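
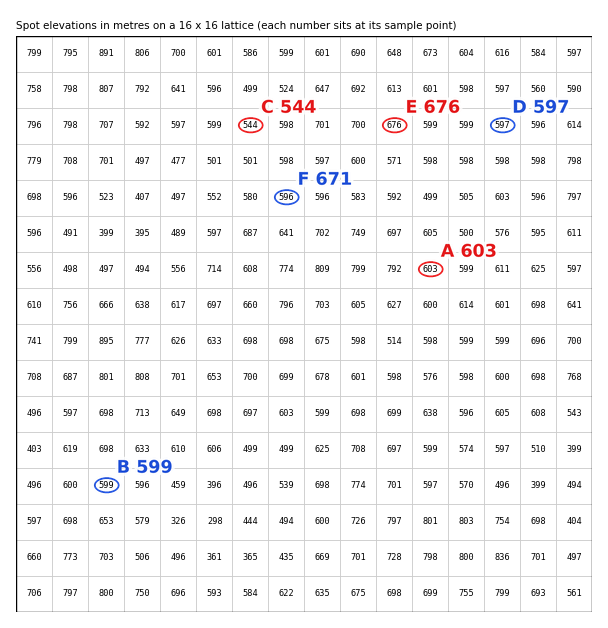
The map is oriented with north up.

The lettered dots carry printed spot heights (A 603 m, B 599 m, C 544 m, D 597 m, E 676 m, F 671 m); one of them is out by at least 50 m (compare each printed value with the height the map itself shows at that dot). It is F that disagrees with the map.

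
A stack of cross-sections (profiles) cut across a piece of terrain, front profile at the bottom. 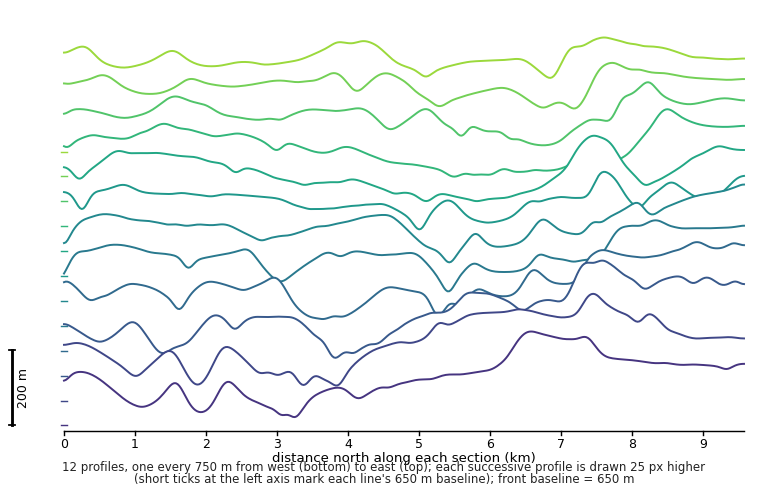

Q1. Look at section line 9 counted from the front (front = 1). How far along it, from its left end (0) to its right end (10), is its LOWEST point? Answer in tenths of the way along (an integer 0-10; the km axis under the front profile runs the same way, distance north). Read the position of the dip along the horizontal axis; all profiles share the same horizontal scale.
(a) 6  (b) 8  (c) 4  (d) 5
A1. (a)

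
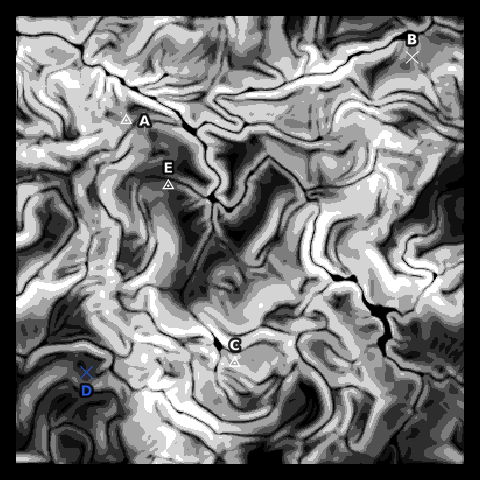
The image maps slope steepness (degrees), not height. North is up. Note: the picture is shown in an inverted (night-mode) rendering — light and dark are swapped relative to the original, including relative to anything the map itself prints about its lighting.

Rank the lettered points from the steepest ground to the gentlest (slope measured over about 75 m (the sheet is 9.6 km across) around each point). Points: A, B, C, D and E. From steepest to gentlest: C A B E D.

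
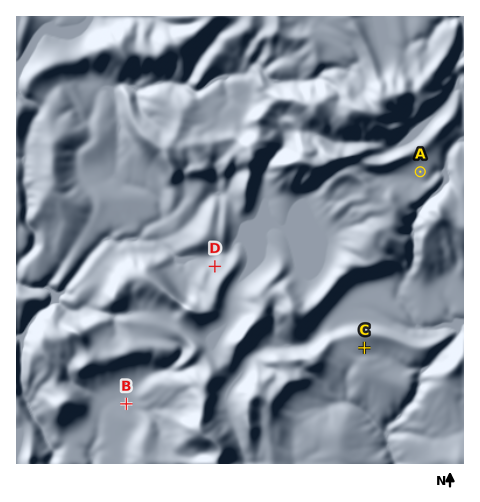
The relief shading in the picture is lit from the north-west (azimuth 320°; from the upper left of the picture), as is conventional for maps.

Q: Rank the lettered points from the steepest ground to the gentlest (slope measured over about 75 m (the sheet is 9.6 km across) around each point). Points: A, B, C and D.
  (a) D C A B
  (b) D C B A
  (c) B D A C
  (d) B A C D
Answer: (a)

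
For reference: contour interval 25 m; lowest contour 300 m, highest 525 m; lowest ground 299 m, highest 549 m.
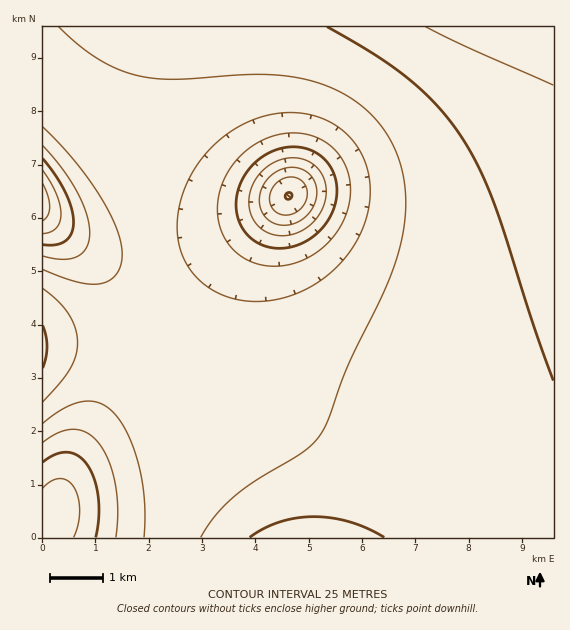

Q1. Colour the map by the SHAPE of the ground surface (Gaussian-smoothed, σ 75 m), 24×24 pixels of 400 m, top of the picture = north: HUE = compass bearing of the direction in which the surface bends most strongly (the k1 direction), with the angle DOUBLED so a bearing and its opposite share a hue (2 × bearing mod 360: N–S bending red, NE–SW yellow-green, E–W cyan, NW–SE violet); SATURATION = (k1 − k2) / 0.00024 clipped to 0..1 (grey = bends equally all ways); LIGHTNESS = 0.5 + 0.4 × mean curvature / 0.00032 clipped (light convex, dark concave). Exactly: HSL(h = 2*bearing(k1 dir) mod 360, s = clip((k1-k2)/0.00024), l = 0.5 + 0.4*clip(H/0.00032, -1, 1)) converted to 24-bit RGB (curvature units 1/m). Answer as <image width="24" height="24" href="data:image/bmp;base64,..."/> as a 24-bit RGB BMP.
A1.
<image width="24" height="24" href="data:image/bmp;base64,Qk32BgAAAAAAADYAAAAoAAAAGAAAABgAAAABABgAAAAAAMAGAAATCwAAEwsAAAAAAAAAAAAAQFWEVFCBiWdnpo5hpZxnjZVxcY12aZF7YpZzXZtgbaBZh6JXoqFVoYRVnmtWmVpalGFsjml4iXB+hnaAhnmBiniFkXSRjW6aPVqATF5/eoNppqdgpalljZpvdo5zb413ao9wa5JmeJViiZdgmJNel4FflHJhkWlljGtwiXF4hXZ9g3p/gnyAg32ChHyGg3qJO16FQ26HXo1riahelqpkiZtueo11dIl3colzdYtvfY1siI5qjoppjn9qjHdsinNwh3N1hXd7g3p+gX1/gX6AgX6AgX6BgH6COmGQOnqWUpt+bKpdhahmg5lwe4t3eIV7eIV4eoZ2f4d0hYdziIRzh39zhnt1hXh3hHl6gnt9gX1/gX5/gH+AgH+AgH+AgH+AO1+fNYClSaiWXKtndaRpfZRze4h6fIN/fIJ+fIJ7f4J7g4N6g4B6g356g3x6gnt7gnx9gX1/gX5/gH9/gH+AgH+AgH+AgH+AP1urNoCyRrCuXah/bJ1veI93fIV+fYKCfYGBfoCAfoB+gIB+gX5+gX19gX1+gX1/gX5/gX6AgX6AgH+AgH+AgH9/gH9/gH9/SFmyPHm3SaCxYKOScZV+eop9fYOCfYCCfX+CfX+Cfn6Bf36BgH6BgX6Cgn6BgX6BgX6AgX6AgX+AgH+AgH9/gH9/gH9/gH9/U1mxRWy1UIirZZicdI6IfIaCfYGDfH+DfH+DfH6EfH2EfnyDgH2DgX2Dgn2Dgn2Cgn6BgX6AgX6AgX+AgH9/gH9/gH9/gH9/ZFysT1yuWHGjaoCUd4SJfYKDfYGDfIGEe4CFen6GenuGfHqGgHuGgnuFg3yEhH2Dg32Bgn6AgX6AgX5/gX9/gH9/gH9/gH9/eGGnYVapX12fbWyReXmGfoCCfIODeoWGeIOId3+Kd3mLeneLgHiKhHmJhnqHhXuEhHyCg32Agn5/gX5/gX5/gX9/gH9/gH9/fmKnc1SseVqjhWqTh3iGgYJ+e4aAd4qGdIqNcoOQcHeTdnGTgXKRiXSOi3eKiHmEhnuBhHx/g31/gn5+gX5+gX9+gX9/gH9/cle1iUW7o02um2KJjXR0hIh5d4t6co+DbZaSaI2cZHahbWSihmiflG2ZknKMjXaDiXl/hnt+hHx9g319gn5+gX9+gX9+gX9/fTPRyibOvDqGplldlohuhJB0dJFybJd5YaKLVaqwTHy7WUy+klS3q1+nnmmLk3F/jHZ7iHl6hXx7g319gn59gn9+gX9+gX9+2QHc2AV1yS0wsItWmJ5qhJRxeZVuZqBkUbNsNs2iHKTkKBrqti7ex0ejr1x8nGpykXNyinp3h316hH58g399gn9+gYB+gYB+qABV2QEA058yqLhZi6BrhpRxhphsf6hdXcVAEOo3ANa3ABDI8gDj6CVkw0tMp21ilnpujX51iH95hYB7g4B8goB9goB+gYB+qAAE7cUQoNlEhLZghZlwjZFzl5lspa1bs9A5j/IABo4ACSYqhRER+V4B1Ic5r4tamohrj4V0iYN4hoJ7hIF8g4F9goF9gYF+1dsScvU0aNRRdqdqho93jol1mIptq45dzZI/+oEFmjgLDCMnBG0BlucAwdgvrrJWnJtpkI5yioh3hoV6hIN8g4J8goJ9goF9M/9BRvBXYbpnepN2iYd6jIB2lXxwpHJkv1ZO5ihM8wCyGAC+AMa4Be0xWs43gq1YiZpqiI9zh4l3hYZ6hIR7g4N8goJ9goJ9Qv6JWct7cpt5gYd8hn97int4kHRzm2twrV11xkiV0C3gQBTuE5LpLNWrS7ppZKRgeZZtgI10g4l3g4Z6g4R7g4N7goN8goJ8V9GVb6GCfIh9g4B+hXx8iHl6jHZ6k3F9nmmHq16gnlK5Y0jBSHG/Uam0XqWNaZl3cpBxfIt2gId4goV5goR6g4R7goN7goN7b6CLfIiBgoF/g31+hHx9hnt+iXl/jXWCk3GKmWyajGagc2OkYm+jZoqdbJaTco+BdYt5e4h4gIZ5goV5g4V5g4R5g4R5goR5fIeDgIF/gX5/gn1/g31/hXx/hnqBiXiEjHaJjXOPhnGSenCUcHKTcn+QdYiMeIiDeYV7foV5goV4hIV3hoZ3hYZ2hYZ2g4Z2f4GAgX9/gX5/gn5/gn2Ag3yAhXuBhnqEiHmHh3eKhHaLfnaLeXaKeHqIen+FfYKBf4J8hIN5hoN2h4R0iYZyiYhxiIlwhYlxgH+AgX+AgX6AgX6Agn2Ag32BhHyChXuDhnqGhXqHg3mHgXmHf3mHf3qFgHyDgXx+hHt4h3x0in1vjIBrj4VnkIxljpBlhpBm"/>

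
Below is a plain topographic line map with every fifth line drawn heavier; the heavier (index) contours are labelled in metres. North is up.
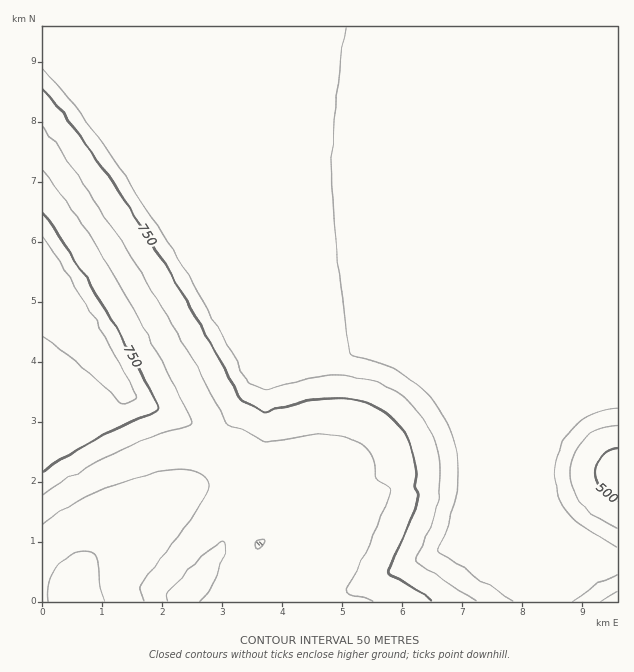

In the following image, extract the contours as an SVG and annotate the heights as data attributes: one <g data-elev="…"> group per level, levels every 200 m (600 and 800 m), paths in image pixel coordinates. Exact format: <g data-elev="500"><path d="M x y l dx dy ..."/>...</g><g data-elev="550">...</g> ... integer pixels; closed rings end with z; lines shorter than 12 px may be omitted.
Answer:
<g data-elev="600"><path d="M573 601l44-27"/><path d="M617 546l-33-19-14-13-11-19-3-11-1-12 1-12 3-12 6-10 9-11 9-7 10-6 12-4 12-1"/></g><g data-elev="800"><path d="M167 601l0-7 3-5 36-36 12-10 5-2 2 2 0 6-6 22-9 17-11 13"/><path d="M373 601l-11-4-13-3-2-3 30-65 13-36-3-4-10-8-2-16-5-11-6-6-8-5-19-5-24 0-48 7-20-11-19-8-32-61-37-64-68-105-46-67"/><path d="M256 548l-1-4 2-3 8-1 0 3-3 3-5 3z"/><path d="M43 170l35 49 36 57 41 72 37 73-2 4-39 12-45 20-36 20-27 18"/></g>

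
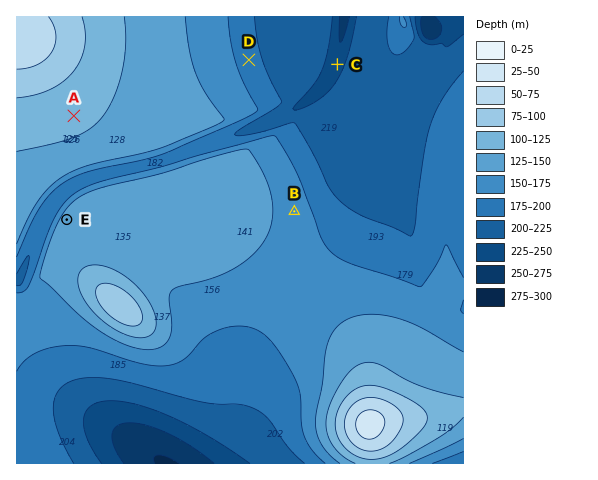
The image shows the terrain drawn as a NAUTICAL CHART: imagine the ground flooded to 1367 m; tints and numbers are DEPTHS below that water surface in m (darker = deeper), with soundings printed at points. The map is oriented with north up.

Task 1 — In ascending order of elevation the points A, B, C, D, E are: C D B E A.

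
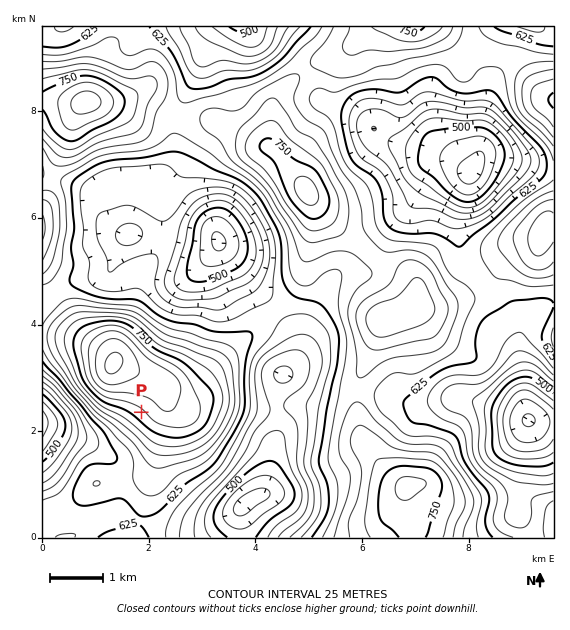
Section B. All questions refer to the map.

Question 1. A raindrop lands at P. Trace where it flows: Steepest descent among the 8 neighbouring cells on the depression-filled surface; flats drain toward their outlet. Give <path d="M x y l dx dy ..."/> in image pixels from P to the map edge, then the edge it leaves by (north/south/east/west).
<path d="M141 412l-32 32-17 0-5-3-8 0-2-1-4 0-5-3-4-4-8-4-13 0"/>
exit: west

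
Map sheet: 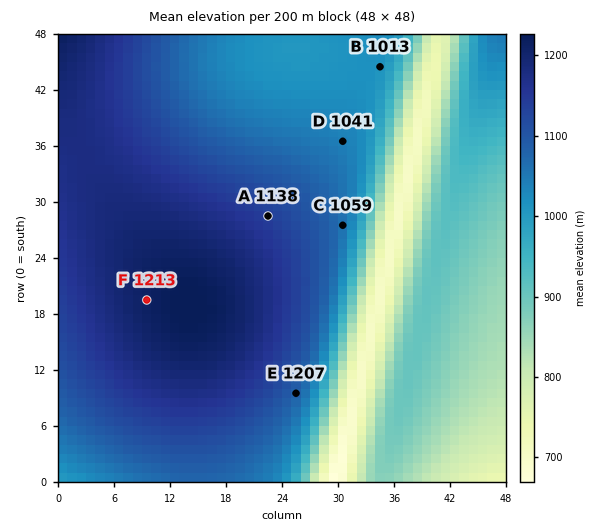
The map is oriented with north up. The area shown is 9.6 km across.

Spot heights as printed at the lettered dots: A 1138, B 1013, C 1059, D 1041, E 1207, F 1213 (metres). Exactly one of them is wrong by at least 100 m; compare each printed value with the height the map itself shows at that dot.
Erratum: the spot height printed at E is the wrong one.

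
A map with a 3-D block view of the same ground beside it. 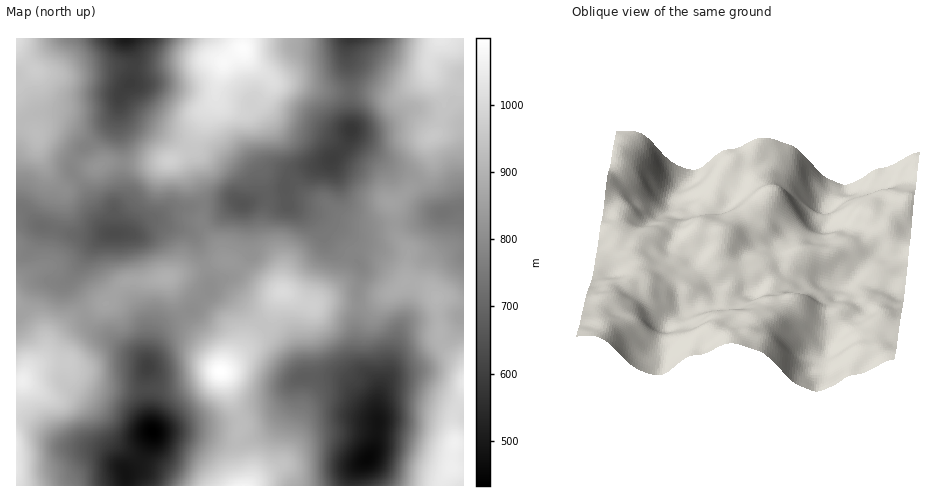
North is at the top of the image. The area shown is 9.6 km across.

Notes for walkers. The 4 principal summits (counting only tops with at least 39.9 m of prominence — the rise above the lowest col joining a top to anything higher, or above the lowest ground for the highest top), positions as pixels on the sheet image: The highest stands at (221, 371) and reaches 1099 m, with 666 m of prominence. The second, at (243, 48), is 1090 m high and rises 325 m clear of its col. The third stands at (283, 292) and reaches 1004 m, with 61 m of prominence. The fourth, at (166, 278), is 893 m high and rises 57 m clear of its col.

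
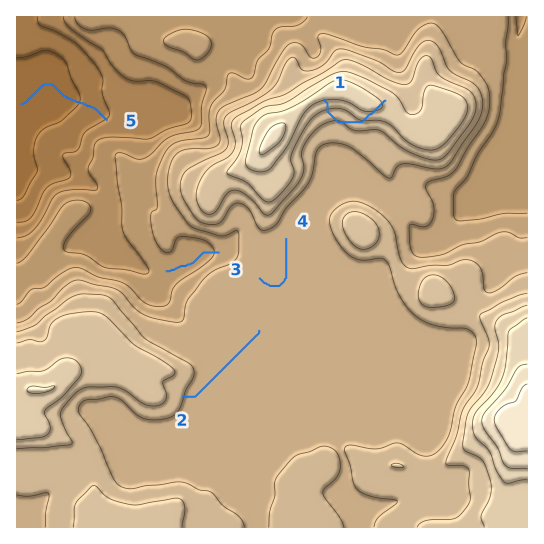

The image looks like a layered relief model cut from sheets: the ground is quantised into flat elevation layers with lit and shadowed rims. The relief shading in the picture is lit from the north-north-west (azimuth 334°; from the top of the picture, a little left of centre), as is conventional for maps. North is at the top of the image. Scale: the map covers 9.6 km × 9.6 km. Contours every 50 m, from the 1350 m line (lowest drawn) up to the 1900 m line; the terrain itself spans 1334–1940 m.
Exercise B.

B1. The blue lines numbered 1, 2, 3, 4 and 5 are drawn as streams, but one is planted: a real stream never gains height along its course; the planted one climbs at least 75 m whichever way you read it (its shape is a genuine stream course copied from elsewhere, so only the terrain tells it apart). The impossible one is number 1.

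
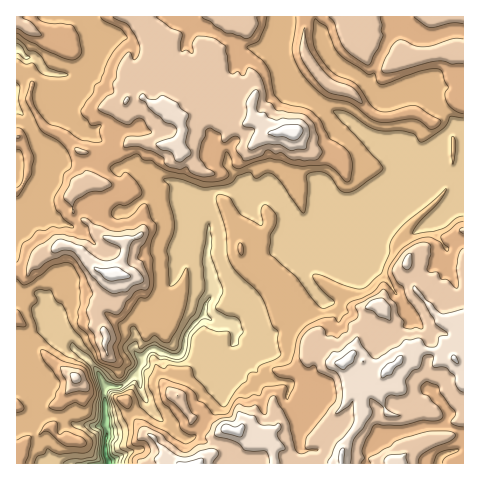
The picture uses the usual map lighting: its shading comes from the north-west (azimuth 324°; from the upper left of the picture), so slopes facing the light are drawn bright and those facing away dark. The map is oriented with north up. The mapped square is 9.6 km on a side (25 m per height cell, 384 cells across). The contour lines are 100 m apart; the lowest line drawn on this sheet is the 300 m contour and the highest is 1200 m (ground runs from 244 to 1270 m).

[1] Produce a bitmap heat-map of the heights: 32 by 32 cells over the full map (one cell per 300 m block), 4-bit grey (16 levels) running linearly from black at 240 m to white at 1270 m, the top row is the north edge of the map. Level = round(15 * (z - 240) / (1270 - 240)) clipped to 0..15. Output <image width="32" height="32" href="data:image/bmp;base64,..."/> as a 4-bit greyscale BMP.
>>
<image width="32" height="32" href="data:image/bmp;base64,Qk12AgAAAAAAAHYAAAAoAAAAIAAAACAAAAABAAQAAAAAAAACAAATCwAAEwsAABAAAAAAAAAAAAAAABEREQAiIiIAMzMzAERERABVVVUAZmZmAHd3dwCIiIgAmZmZAKqqqgC7u7sAzMzMAN3d3QDu7u4A////AKiIdiWb3d3MzNy83rvNyqqpmqcnq8qrzN3cu83Lu8y6mamFJqupqt7t26vM27u7u5mZlziYirqs3MuqzNzMzLuZmqhKl6y5iaq6qr3dzMu8mJvJNWirmHiZqqq93d3LvIibx2hXmYh3iJq7zt3tzM2JqYi6ZmZ3d3iJvN7t3tzemYd6yXZ3Z3d3iczM3M3c3ZiHm8mJmGd2d4mru8u7vN2YiKy6mZl1Z3iZmZq827zdmIirzKmZhnd4mZiJvcrMzJiJq93KiYZniZmIiImrzLuqma3u25iGeJmYiIiInMu7rLrN3cqIh3mZiIiIiJzLq6vN3M3KiIeJmIiIiIiJu6qaq6vMy5iHiZiIiIiIiImbmZq7qqqYh4mIiIiIiIiIiZmbuqqpmIeIiIiIiIiIiIiZm8u6qYiIiIiIiIiIiIiIqZq7upiJq6mIiIiKmIiIiKmZu6qZvMuqqZqqqpiIiIipmrqru83Lq8zMy6qYiIiIqaqZq7vNy7vN7uuZiIiJiJqZmqu7zcy83d3KmImpmpiZmZu8zN3MzNy6qZmqmamamZmavMzMu8vMqZm7uZiImpmIiavMu7vLu5mbupmqmZqIiZmrvLu7y7qZu5mrvLu7eaqpmru7u8upmbqby7y7zKu6qZm8u7u7upm5rMu7u7vKqpmry7urvMqZurzLu7u7"/>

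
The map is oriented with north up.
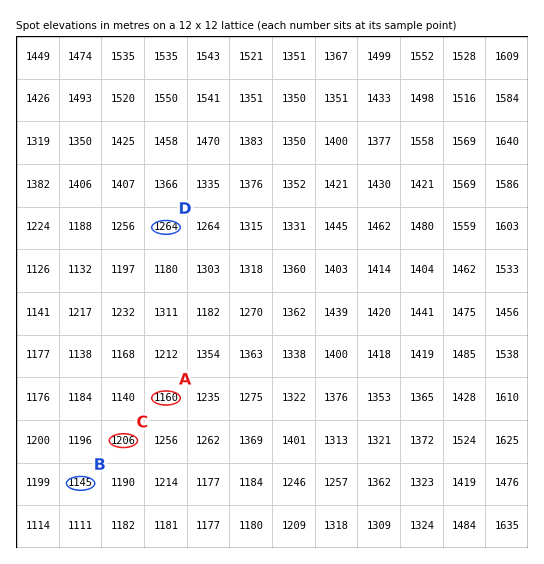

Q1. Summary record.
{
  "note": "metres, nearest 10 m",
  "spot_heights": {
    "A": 1160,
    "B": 1150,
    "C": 1210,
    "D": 1260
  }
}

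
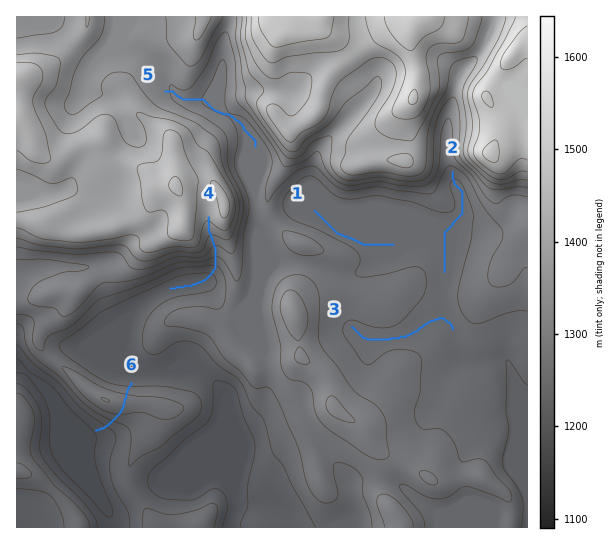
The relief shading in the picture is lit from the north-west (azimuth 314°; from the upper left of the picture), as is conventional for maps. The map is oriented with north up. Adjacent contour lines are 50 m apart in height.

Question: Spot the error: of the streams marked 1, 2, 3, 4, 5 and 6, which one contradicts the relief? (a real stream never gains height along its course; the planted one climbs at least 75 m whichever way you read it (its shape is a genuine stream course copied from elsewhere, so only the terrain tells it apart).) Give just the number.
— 6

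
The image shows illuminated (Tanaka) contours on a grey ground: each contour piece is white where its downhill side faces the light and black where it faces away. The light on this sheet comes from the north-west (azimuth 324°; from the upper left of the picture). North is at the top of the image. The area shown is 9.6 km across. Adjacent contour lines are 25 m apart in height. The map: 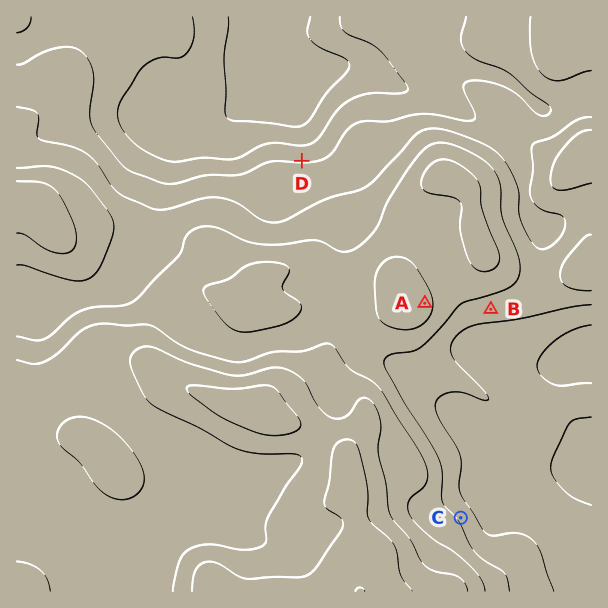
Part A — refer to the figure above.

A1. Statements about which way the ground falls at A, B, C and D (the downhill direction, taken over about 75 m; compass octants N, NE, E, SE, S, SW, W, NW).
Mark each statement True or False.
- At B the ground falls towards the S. True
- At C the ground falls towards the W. False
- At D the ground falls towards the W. False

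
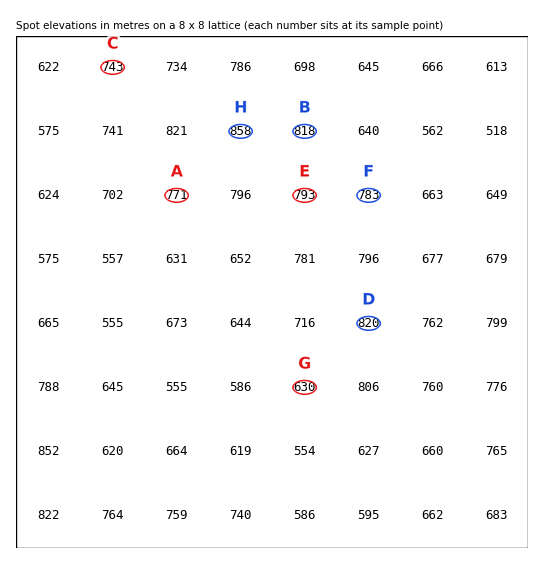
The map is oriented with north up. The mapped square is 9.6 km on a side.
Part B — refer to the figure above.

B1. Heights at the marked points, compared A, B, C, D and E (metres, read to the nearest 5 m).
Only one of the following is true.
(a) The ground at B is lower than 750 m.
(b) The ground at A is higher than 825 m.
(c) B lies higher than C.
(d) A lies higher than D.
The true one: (c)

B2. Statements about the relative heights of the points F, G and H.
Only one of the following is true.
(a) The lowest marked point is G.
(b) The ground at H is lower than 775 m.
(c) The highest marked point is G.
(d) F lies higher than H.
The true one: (a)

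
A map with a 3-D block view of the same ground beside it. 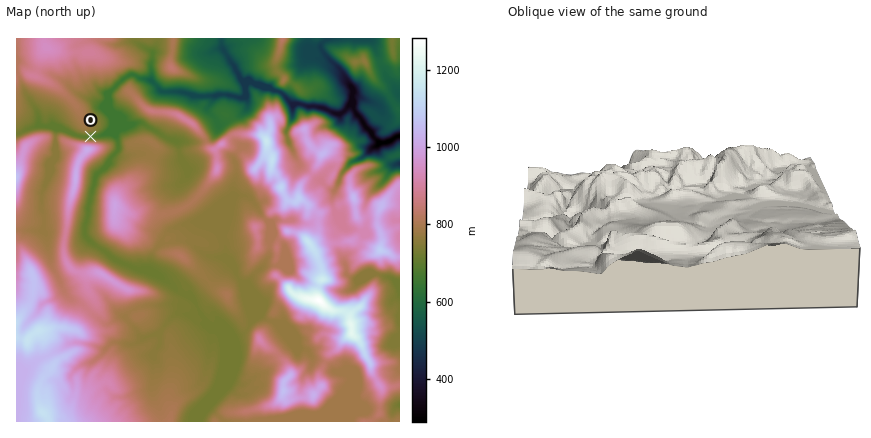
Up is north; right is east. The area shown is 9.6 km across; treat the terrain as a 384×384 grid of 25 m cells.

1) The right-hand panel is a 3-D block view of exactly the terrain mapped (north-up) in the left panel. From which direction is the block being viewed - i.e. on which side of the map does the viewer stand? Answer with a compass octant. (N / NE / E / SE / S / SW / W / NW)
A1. W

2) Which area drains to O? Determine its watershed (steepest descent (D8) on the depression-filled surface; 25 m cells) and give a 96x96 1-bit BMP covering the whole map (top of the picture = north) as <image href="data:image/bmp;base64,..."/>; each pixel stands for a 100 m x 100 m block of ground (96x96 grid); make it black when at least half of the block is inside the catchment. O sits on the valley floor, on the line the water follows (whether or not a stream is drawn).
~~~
<image width="96" height="96" href="data:image/bmp;base64,Qk2+BAAAAAAAAD4AAAAoAAAAYAAAAGAAAAABAAEAAAAAAIAEAAATCwAAEwsAAAIAAAAAAAAA////AAAAAAAAAAAAAAAAAAAAAAAAAAAAAAAAAAAAAAAAAAAAAAAAAAAAAAAAAAAAAAAAAAAAAAAAAAAAAAAAAAAAAAAAAAAAAAAAAAAAAAAAAAAAAAAAAAAAAAAAAAAAAAAAAAAAAAAAAAAAAAAAAAAAAAAAAAAAAAAAAAAAAAAAAAAAAAAAAAAAAAAAAAAAAAAAAAAAAAAAAAAAAAAAAAAAAAAAAAAAAAAAAAAAAAAAAAAAAAAAAAAAAAAAAAAAAAAAAAAAAAAAAAAAAAAAAAAAAAAAAAAAAAAAAAAAAAAAAAAAAAAAAAAAAAAAAAAAAAAAAAAAAAAAAAAAAAAAAAAAAADwAAAAAAAAAAAAAAD4AAAAAAAAAAAAAAD//AAAAAAAAAAAAAD//gAAAAAAAAAAAAD//wAAAAAAAAAAAAD//4AAAAAAAAAAAAD//8AAAAAAAAAAAAD//+AAAAAAAAAAAAD///AAAAAAAAAAAAD///AAAAAAAAAAAAD//+AAAAAAAAAAAAD//8AAAAAAAAAAAAD//8AAAAAAAAAAAAD//8AAAAAAAAAAAAD//8AAAAAAAAAAAAD//8AAAAAAAAAAAAD//gAAAAAAAAAAAAD//AAAAAAAAAAAAAD/+AAAAAAAAAAAAAD/8AAAAAAAAAAAAAD/8AAAAAAAAAAAAAD/8AAAAAAAAAAAAAD/8AAAAAAAAAAAAAD/8AAAAAAAAAAAAAD/8AAAAAAAAAAAAAD/8AAAAAAAAAAAAAD/+AAAAAAAAAAAAAD/+AAAAAAAAAAAAAD/+AAAAAAAAAAAAAD/+AAAAAAAAAAAAAD/+AAAAAAAAAAAAAD/+AAAAAAAAAAAAAD/+AAAAAAAAAAAAAD/+AAAAAAAAAAAAAD//AAAAAAAAAAAAAD//AAAAAAAAAAAAAD//AAAAAAAAAAAAAD//gAAAAAAAAAAAAD//gAAAAAAAAAAAAD//gAAAAAAAAAAAAD//gAAAAAAAAAAAAD//gAAAAAAAAAAAAD//gAAAAAAAAAAAAD//gAAAAAAAAAAAAD//wAAAAAAAAAAAAD//4AAAAAAAAAAAAD//4AAAAAAAAAAAAD//8AAAAAAAAAAAAD//+AAAAAAAAAAAAD//+AAAAAAAAAAAAD//+AAAAAAAAAAAAD//8AAAAAAAAAAAAD//4AAAAAAAAAAAAD//4AAAAAAAAAAAAD//4AAAAAAAAAAAAD//wAAAAAAAAAAAAD//wAAAAAAAAAAAAD//wAAAAAAAAAAAAD//gAAAAAAAAAAAAD//AAAAAAAAAAAAAD/+AAAAAAAAAAAAAD/8AAAAAAAAAAAAAD/4AAAAAAAAAAAAAD/gAAAAAAAAAAAAAD+AAAAAAAAAAAAAAD4AAAAAAAAAAAAAAD4AAAAAAAAAAAAAAD8AAAAAAAAAAAAAAD8AAAAAAAAAAAAAAD8AAAAAAAAAAAAAAD8AAAAAAAAAAAAAAD+AAAAAAAAAAAAAAD/AAAAAAAAAAAAAAD+AAAAAAAAAAAAAAD+AAAAAAAAAAAAAAA="/>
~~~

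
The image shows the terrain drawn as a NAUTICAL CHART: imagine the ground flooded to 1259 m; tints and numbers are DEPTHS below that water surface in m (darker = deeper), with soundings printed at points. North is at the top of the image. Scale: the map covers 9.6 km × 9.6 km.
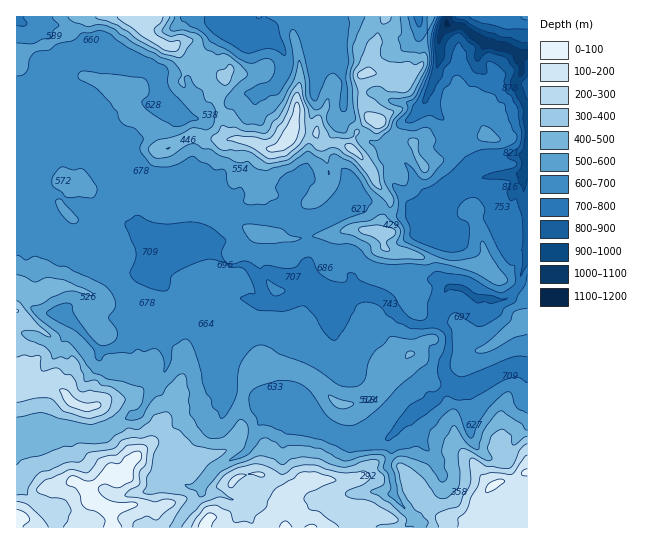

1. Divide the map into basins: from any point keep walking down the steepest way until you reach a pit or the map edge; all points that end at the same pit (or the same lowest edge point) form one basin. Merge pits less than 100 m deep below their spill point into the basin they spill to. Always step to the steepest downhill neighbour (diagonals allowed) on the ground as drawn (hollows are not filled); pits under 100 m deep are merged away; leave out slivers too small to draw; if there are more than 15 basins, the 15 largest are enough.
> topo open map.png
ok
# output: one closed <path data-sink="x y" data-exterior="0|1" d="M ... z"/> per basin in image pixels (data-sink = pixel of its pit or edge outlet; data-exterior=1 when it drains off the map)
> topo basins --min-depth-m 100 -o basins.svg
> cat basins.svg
<path data-sink="447 23" data-exterior="0" d="M527 16l-96 0-7 26-1 20-12 13-24 1-18-4-8 5 2 28 4 9 5 5-3 1-13 13-6 15-11-5-18 0-6-10-13 0-7-2-13 14-11 4-20-8-24-2-4-12-4-22 5-28-11-15-22-19-8-2-9 6-9-2-11-6-19-23-54 0-6 5-3 9-5 5-5 0-12 9-9 1-25 10 1 473 511-1z"/><path data-sink="223 22" data-exterior="0" d="M385 16l-249 1 18 22 11 6 9 2 9-6 8 2 22 19 11 15-5 28 4 22 4 12 24 2 20 8 11-4 12-14 8 2 13 0 6 10 18 0 12 4 5-14 13-13 3-1-5-5-4-9-2-28 8-7 3-21 5-10 0-5z"/><path data-sink="418 17" data-exterior="1" d="M430 16l-44 0-14 33-4 22 19 5 24-1 12-13 1-20 7-21z"/><path data-sink="17 17" data-exterior="1" d="M79 16l-62 0-1 38 34-10 12-9 5 0z"/>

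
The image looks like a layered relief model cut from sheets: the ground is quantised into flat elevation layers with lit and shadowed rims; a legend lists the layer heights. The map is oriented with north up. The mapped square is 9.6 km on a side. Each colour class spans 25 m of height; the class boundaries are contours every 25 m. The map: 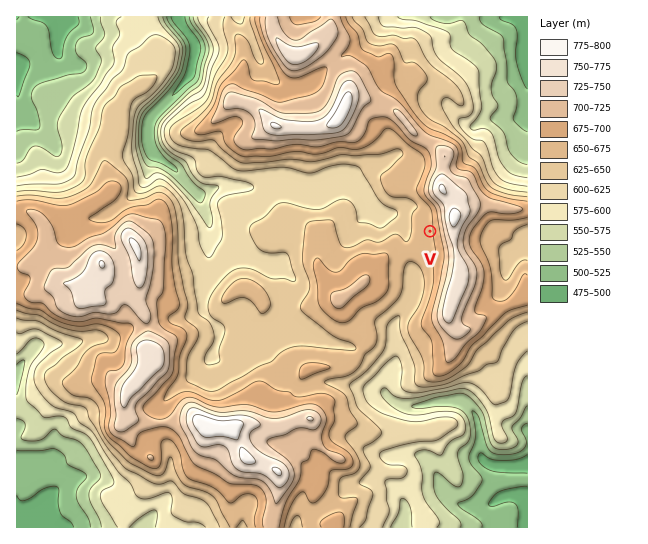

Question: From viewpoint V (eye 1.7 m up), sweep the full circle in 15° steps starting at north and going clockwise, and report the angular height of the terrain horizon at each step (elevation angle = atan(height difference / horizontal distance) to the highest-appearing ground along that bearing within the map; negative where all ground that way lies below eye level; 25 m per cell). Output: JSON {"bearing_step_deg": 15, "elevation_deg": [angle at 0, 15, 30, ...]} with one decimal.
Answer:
{"bearing_step_deg": 15, "elevation_deg": [4.7, 7.7, 8.5, 11.4, 13.7, 14.0, 13.3, 11.7, 9.3, 7.0, 5.4, 3.9, 0.8, 0.0, 0.9, 1.3, 0.9, 0.7, 0.9, -0.2, 1.0, 2.1, 2.0, 1.5]}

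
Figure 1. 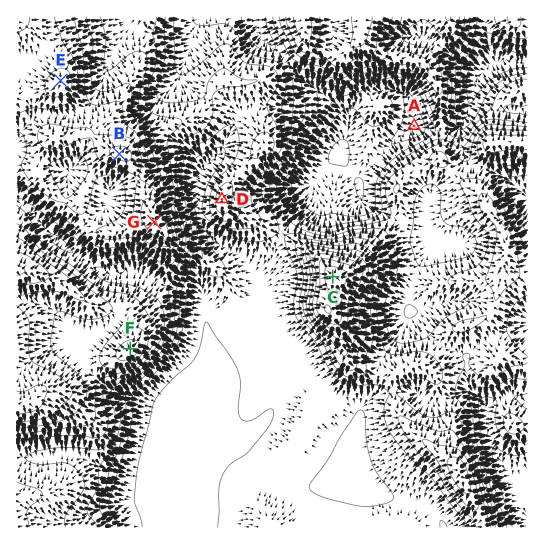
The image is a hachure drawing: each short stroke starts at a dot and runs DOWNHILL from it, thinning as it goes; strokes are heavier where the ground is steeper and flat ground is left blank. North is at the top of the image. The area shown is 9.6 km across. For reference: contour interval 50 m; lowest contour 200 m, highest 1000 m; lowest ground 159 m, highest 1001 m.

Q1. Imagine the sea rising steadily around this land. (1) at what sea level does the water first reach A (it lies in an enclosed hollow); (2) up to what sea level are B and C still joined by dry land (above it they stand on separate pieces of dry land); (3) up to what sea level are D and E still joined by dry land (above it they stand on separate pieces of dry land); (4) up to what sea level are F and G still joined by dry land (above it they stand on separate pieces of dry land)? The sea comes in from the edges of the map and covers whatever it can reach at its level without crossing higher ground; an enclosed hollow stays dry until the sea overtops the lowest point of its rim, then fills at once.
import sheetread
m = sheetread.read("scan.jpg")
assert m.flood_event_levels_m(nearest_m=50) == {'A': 300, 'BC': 500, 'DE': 600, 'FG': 750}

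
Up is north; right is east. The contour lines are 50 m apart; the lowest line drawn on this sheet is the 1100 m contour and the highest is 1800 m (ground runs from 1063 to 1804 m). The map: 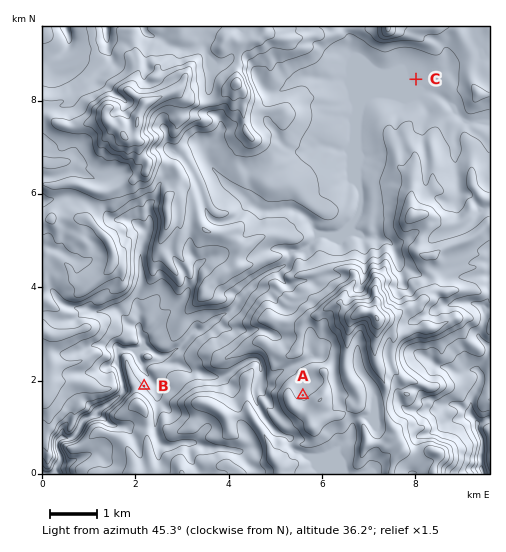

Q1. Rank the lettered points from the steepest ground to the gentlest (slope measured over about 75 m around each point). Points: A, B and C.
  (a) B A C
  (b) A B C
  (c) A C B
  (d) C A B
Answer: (a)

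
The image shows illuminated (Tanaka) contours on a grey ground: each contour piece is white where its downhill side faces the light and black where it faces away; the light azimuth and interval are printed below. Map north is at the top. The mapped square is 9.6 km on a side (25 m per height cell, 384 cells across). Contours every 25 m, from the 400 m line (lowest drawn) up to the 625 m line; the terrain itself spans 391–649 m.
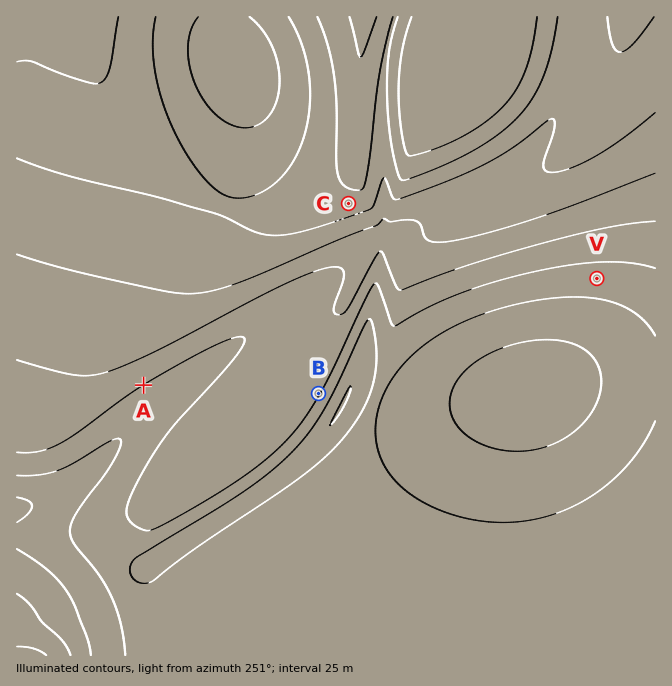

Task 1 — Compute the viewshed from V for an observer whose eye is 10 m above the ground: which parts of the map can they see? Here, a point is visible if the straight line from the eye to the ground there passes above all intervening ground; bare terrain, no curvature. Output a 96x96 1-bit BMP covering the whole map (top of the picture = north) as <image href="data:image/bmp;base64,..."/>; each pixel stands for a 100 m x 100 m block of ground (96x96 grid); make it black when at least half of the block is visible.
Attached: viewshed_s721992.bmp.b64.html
<image width="96" height="96" href="data:image/bmp;base64,Qk2+BAAAAAAAAD4AAAAoAAAAYAAAAGAAAAABAAEAAAAAAIAEAAATCwAAEwsAAAIAAAAAAAAA////AAAAAAAAAAAAAAAAAA/gAAAAAAAAAAAAA///gAAAAAAAAAAAP///+AAAAAAAAAAB/////wAAAAAAAAAP/////8AAAAAAAAB///////gAAAAAAAH///////wAAAAAAAP///////8AAAAAAA////////8AADAAAB////////8AAPAAAD////////8AAOAAAH////////8AAcAAAP////////8AAcAAAf////////8AAOAQA/////////8AAHg8B/////////8AABwPB/////////8AAB8Hj/////////8AAAeB//////////8AAAPgf/////////8AAAD4P/////////8AAAB8D/////////8AAAAfA/////////8AAAAPgP////////8AAAAH4H////////8AAAAB8B////////8AAAAA+A////////8AAAAAfAP///////8AAAAAfwH///////8AAAAAf4D///////8AAAAAP8B///////8AAAAAP+B///////8AAAAAP+A///////8AAAAAP/Af//////8AAAAAH/gf//////8AAAAAH/wP//////8AAAAAD/wP//////8AAAAAD/4H//////8AAAAAB/4H//////8AAAAAA/4D//////8AAAAAAf8D//////8AAAAAAf8B//////8AAAAAAP8B//////8AAAAAAH+B//////8AAAAAAD+B//////8AAAAAAB+A//////8AAAAAAA/A//////8AAAAAAAfA//////8AAAAAAAHA//////8AAAAAAADAf/////8AAAAAAADAf/////8AAAAAAABAf/////8AAAAAAABAf/////8AAAAAAAAAf/////8AAAAAAAAAP/////8AAAAAAAAAP/////8AAAAAAAAAP/////8AAAAAAAAAH/////8AAAAAAAAAD/////8AAAAAAAAAA/////8AAAAAAAAAAP////8AAAAAAAAAAH////8AAAAAAAAAAB////8AAAAAAAAAAAf///8AAAAAAAAAAAH///8AAAAAAAAAAAB///8AAAAAAAAAAAAf//8AAAAAAAAAAAAP//4AAAAAAAAAAAAD//gAAAAAAAAAAAAA/+AAAAAAAAAAAAAAP8AAAAAAAAAAAAAADwAAAAAAAAAAMAAAAAAAAAAAAAAAHAAAAAAAAAAAAAAAHgAAAAAAAAAAAAAAD4AAAAAAAAAAAAAAB8AAAAAAAAAAAAAAAeAAAAAAAAAAAAAAAPAAAAAAAAAAAAAAADgAAAAAAAAAAAAAABwAAAAAAAAAAAAAAAQAAAAAAAAAAAAAAAAAAAAAAAAAAAAAAAAAAAAAAAAAAAAAAAAAAAAAAAAAAAAAAAAAAAAAAAAAAAAAAAAAAAAAAAAAAAAAAAAAAAAAAAAAAAAAAAAAAAAAAAAAAAAAAAAAAAAAAAAAAAAAAAAAAAAAAAAAAAAAAAAAAAAAAAAAAAAAAAAAAAAAAAAAAAAAAAAAAAAAAAAAAAAAAAAAAAAAAAAAAAAAAAAAAAA="/>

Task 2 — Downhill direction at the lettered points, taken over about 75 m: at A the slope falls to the SE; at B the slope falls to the SE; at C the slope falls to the S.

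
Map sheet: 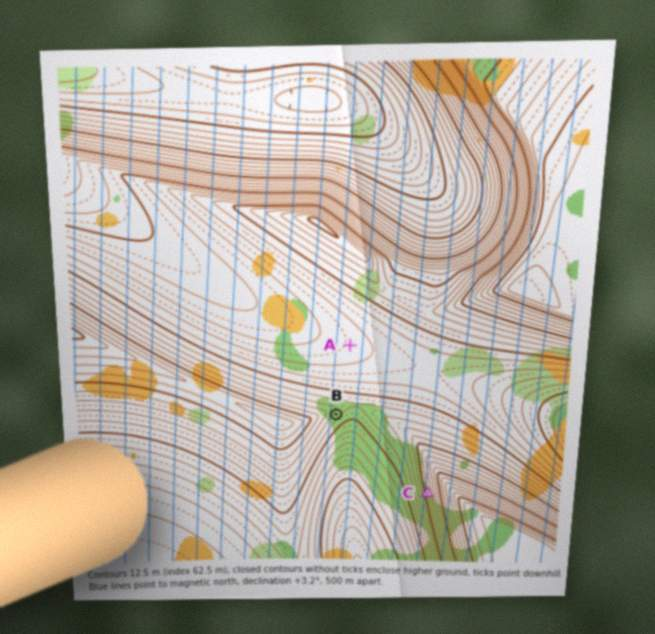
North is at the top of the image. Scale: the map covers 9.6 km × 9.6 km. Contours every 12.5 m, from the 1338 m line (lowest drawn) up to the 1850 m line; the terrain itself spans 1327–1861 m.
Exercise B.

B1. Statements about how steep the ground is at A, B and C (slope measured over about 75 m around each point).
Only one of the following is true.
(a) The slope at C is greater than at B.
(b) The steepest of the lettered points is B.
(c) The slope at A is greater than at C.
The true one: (a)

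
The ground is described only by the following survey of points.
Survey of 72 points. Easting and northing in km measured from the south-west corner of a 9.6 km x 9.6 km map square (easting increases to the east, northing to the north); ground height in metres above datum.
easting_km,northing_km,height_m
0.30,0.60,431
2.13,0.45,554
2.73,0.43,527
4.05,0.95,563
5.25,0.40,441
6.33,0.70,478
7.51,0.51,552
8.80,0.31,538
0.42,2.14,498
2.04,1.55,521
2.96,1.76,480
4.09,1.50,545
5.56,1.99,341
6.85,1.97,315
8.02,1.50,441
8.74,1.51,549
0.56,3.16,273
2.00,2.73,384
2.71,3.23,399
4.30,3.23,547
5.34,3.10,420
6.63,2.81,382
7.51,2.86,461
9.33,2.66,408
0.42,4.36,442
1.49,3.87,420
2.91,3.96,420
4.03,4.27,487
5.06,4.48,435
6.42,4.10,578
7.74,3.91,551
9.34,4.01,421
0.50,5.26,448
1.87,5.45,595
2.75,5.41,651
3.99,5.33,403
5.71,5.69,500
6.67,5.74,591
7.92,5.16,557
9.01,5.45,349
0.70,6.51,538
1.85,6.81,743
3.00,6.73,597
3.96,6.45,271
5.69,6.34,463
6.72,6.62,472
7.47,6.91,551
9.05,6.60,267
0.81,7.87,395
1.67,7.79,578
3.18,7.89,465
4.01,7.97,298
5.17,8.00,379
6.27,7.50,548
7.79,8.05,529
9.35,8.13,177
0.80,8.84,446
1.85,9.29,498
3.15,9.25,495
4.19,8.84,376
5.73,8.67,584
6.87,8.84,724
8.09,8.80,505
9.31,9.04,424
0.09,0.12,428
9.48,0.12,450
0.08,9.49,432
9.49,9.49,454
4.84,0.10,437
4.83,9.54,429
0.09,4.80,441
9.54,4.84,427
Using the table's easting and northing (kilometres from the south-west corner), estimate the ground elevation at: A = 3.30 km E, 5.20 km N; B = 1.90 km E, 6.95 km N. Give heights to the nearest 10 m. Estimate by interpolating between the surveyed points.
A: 590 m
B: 720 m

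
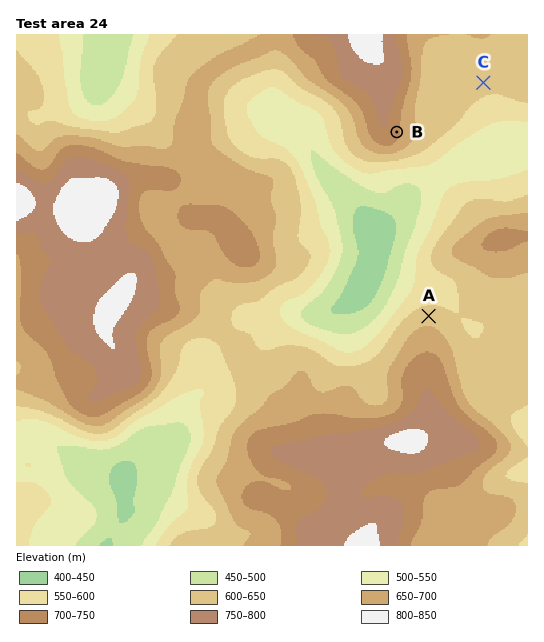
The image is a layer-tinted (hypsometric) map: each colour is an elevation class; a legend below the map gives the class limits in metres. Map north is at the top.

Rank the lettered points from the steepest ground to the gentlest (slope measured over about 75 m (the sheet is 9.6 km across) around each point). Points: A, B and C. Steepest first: B A C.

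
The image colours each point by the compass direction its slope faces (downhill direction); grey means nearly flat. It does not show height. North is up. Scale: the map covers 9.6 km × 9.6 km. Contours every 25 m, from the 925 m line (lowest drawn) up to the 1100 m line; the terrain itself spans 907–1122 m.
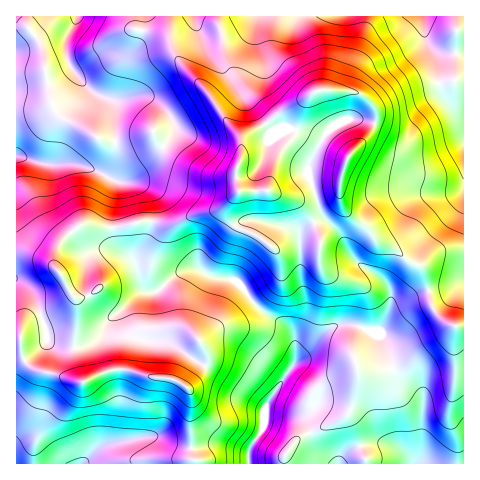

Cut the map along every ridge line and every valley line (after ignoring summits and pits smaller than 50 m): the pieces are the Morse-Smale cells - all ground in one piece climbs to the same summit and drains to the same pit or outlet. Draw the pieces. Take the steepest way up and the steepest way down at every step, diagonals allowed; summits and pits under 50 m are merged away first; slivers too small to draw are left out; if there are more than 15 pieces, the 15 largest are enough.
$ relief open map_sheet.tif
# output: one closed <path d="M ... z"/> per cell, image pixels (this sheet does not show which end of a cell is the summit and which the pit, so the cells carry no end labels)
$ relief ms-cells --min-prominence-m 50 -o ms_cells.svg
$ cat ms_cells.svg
<path d="M327 90l-13 2-10 8-24 12-15 12-17 10-6 5-1 18-4 11 2 24-21 18-19 3-24 11-35-3-27 7 1 13 4 7 17 16 6 20 5 7 9 1 23-18 11-5 10 0 15 8 23 5 22 27 26 16 9 11 2 17-1 10-28 41-4 23-11 18-3 8-13-5-20-4-24 4 0 11 4 5 267 0 1-137-9-1-10-4-10-10-5-11-6-28-6-9-6-1-21-16-14-6-12-15-11-7-9-9-6-16 4-23 8-18 20-21 5-19-3-8-15-12z"/><path d="M217 16l-200 0-1 139 29 9 31 0 19 6 17 9 4 4-3 24 0 20 13-1 14-5 35 3 17-8 23-5 7-4 17-15-2-24 4-11 1-18 33-23-4-1-27-26-13-19-7-17-1-17z"/><path d="M463 16l-245 1 6 36 7 17 13 19 27 26 7-1 43-24 34 2 9 4 9 9 3 8-2 12-7 12-16 16-8 18-4 17 3 15 3 7 9 9 11 7 12 15 14 6 14 12 17 10 10 39 13 14 10 4 9 0z"/><path d="M89 225l-12 2-13 11-5 6-5 12 0 10 23 35-3 50 7 28 4 2 27-11 15 0 21 6 27 4 8 5 8 8-1 33 2 22 25-4 19 4 13 6 3-9 11-18 4-23 28-41 0-23-4-8-6-7-26-16-22-27-23-5-15-8-10 0-11 5-23 18-9-1-5-7-6-20-17-16-4-7-1-13z"/><path d="M20 339l-4 1 1 124 65 0 14-14 8-5 37-8 17 0 18 9 15 1 0-54-11-11-13-4-19-2-21-6-15 0-29 12-8-1-44-14-9-11z"/><path d="M20 156l-4 1 1 95 11 1 13 5 13 9 0-11 5-12 18-17 5-2 31 2 0-20 3-24-4-4-27-13-9-2-31 0z"/><path d="M22 252l-6 0 0 87 5 1 1 16 9 11 7 4 45 11-5-12-4-19 3-50-17-28-11-11z"/><path d="M158 437l-17 0-37 8-8 5-14 13 114 0-4-4-2-11-14-2z"/>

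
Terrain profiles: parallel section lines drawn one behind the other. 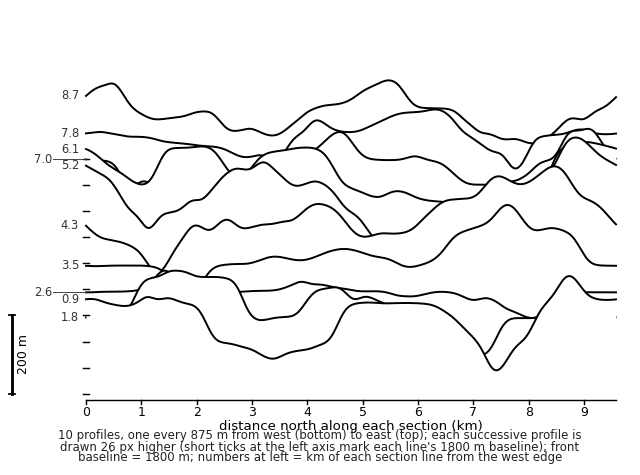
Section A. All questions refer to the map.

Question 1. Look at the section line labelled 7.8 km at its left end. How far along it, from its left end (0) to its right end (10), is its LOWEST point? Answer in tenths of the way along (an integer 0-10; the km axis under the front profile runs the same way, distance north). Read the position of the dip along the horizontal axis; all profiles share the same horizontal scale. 8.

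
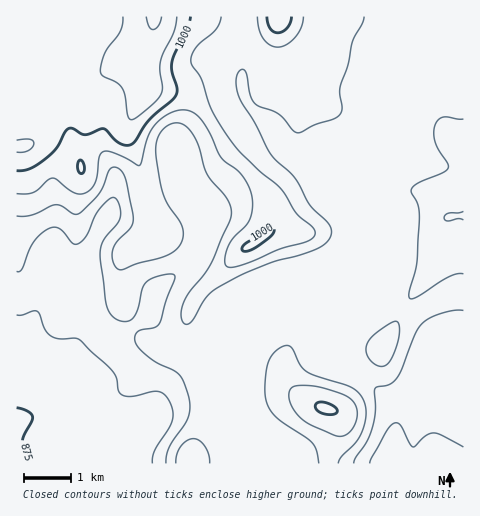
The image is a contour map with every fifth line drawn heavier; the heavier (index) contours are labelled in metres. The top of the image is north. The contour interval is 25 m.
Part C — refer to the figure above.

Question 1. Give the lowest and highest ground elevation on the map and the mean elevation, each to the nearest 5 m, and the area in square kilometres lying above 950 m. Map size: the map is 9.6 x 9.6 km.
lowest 870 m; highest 1055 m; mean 945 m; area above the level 35.6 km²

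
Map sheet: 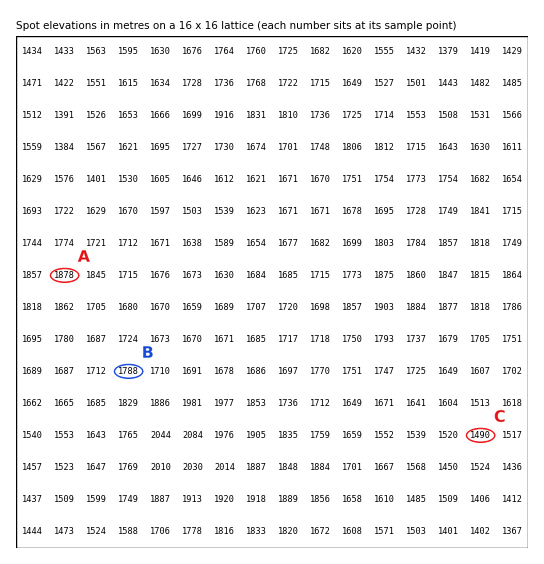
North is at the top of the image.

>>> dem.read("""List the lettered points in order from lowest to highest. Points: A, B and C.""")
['C', 'B', 'A']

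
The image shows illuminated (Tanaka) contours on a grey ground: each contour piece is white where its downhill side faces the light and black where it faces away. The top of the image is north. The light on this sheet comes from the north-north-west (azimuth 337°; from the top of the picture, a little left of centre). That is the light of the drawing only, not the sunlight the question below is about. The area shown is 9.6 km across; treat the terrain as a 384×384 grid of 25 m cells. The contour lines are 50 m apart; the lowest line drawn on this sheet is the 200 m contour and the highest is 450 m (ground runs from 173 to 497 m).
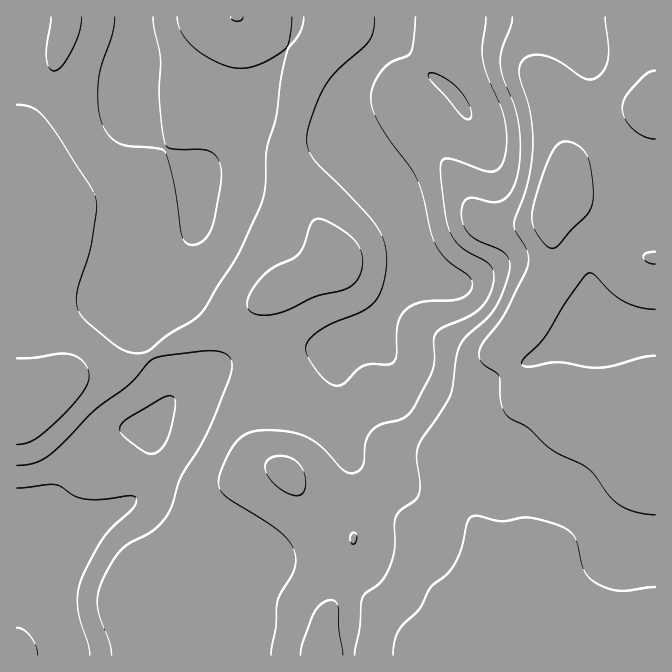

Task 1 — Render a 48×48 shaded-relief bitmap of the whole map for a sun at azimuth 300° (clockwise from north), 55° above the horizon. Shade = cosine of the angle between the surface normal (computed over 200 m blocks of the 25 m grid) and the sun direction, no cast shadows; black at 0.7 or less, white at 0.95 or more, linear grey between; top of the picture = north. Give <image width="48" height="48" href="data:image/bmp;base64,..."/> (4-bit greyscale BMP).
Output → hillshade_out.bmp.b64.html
<image width="48" height="48" href="data:image/bmp;base64,Qk32BAAAAAAAAHYAAAAoAAAAMAAAADAAAAABAAQAAAAAAIAEAAATCwAAEwsAABAAAAAAAAAAAAAAABEREQAiIiIAMzMzAERERABVVVUAZmZmAHd3dwCIiIgAmZmZAKqqqgC7u7sAzMzMAN3d3QDu7u4A////AGZniqqYd3d3eJq6hniqmHd3d4iZh2Z4mWZnmqmHd3d3d4m6h3iqqIeHd4iIh2Z4mXd4mql3d3d3d4mql3iaqYiHd4iIh3eImXd5q7l2d3d3d4mql3iaqYiId4h3d3eImXd5vLqHd3d3d4iqmHeJqpiId3d3d3eImXd5vMuXd3d3d4iaqYeJqpiIh3dmd3d4iHd4rMuoiHd3d4iaqYd4mpmZiHdmZnd3eHd4m8ypmId3d3iZmYd4mZmZmHd3dmZ3d3d3iry6qYd3d3iImId4mYmZmIh3d2d3d3d3eKu7qph3d3eIiId4iYiZiIiHd3d3d3d3Z4mqu5h3d3d3eIh4iYmZiIiHd3d3ZmZ3dmeJu6mHd3d3Z4mImZmYiIh3d4iHdlZndmVoq7qYiId2ZnmZmZmId3d3d4iId0RWh2Znm7upmYh2VniZmqmHd3d3d3iIdyIkeHZnmru6qpl2VniYmqmHd3d3d3eIdzISV3d3iru7qqmHZomZmqqHd3d3d3d3d1QhJGZ3iaq7qpmHd4mpmrqYh3d4h3d3d2UxEjVmeaqqqZiHd4mpmrupmId4h3d3d3ZTESNFaJqqmYh3d4mZmrupmYh4h3d2d3dkMiMzVompmId3d4mZmrupmZiIiIh3d4h2RERDRXiZmId3d4iImrupiZmZiIiIiJmXZVZlRFeImId3d4iIibu6l3eJmImZmZmYdmZ3dlZniHdmd3iIiavMqGVniIiZmYiYh2eIiHdmd2ZmZ3eImaq8y4VEZ3iIiIiHd3eImZiHdlVVVWZ4mqq83bhDRnd3d3d2Zmd4mZqZh2VEREVnmqqs3utjNGd3dndmZmZ3iZqqqXZVRENGiZma3v2VNGd3ZmZlVWZ3eJqrqph2ZUM0aIiJve63RFeHdnZlVVZneImrupiId2QjZ3h4m93JVGeId3dlVVZmd4mruqmIiHQzV3iHeKy5ZFeIh3dmVVVmZ3iauqmYiHVEZ4mHZnmpU1eZiHd2ZVVmZniaqqmYiHZVZ5qpd4moQkaIiHd2ZmZmZmeaqqmYh2ZmeJu6mJu5UjV4iHd2ZmZmZmeJqqqYd2ZneJu7mb3bdDRXiHd2ZmZmZmeJqZmYdmZ3eKu6ib3slURXeHd2Zmd3ZmeJmZmYdmd3iJqpib3tp1RWd3dmZnd3dmeJmZmHZnd3iJqYib3tp2VWd3dmZmeHd2Z4mZiGZ3d4iJiHib3cqGZmd3dmZmeIh3Z4iIh2ZneIiId3ir3bmHZ3d3dmVWeIiHd3iIh2ZneImHZnirzLmHeId3dmVWd4mYd3iIiGVniJmHZniry6h3iZiHdmVVZ4mYd3d4mGVniZiHd3iru5h3mpiHd2RFZ4mYh3d4mXVWiZh3d4mruod3mqmHd2REZ4mZh3ZniYZWeIh3d4m7uYd3mqmXh2Q0V4mZh3ZmeZdVZ4h3d4q8uYd3mqmXiHUzV4mZh2ZVaJhlVniIiIq8uYd4iZmXiHZDRomph3ZUV5mFVneIiIm7qYiIiJiHiHZDRoqph3ZURomGVWeJmIm7qYiIiIiA=="/>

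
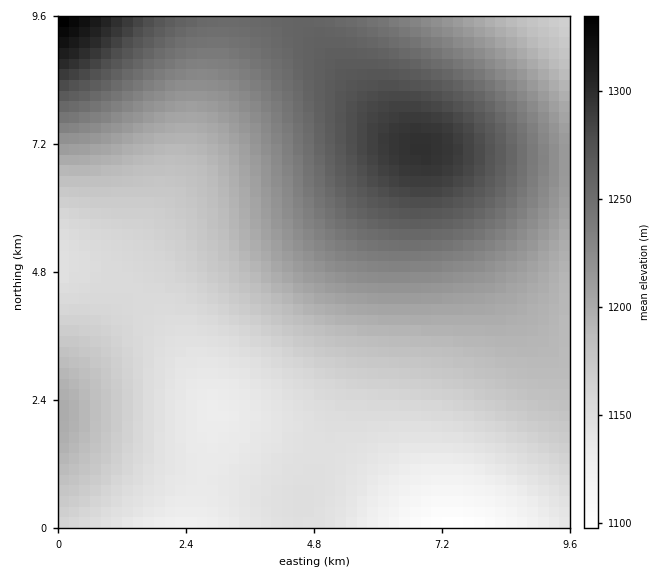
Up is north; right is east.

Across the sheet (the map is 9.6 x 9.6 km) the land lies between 1095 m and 1340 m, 1195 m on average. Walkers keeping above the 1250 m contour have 17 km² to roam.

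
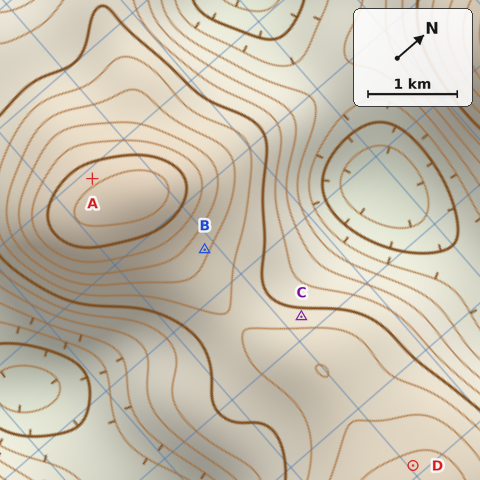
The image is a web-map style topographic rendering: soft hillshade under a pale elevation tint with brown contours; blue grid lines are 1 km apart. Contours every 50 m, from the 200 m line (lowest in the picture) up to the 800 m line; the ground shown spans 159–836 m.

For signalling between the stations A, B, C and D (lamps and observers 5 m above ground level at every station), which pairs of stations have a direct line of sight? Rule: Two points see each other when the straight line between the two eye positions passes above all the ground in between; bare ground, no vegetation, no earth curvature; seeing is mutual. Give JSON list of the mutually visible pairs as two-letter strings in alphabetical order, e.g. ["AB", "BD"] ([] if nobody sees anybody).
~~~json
["BC", "BD"]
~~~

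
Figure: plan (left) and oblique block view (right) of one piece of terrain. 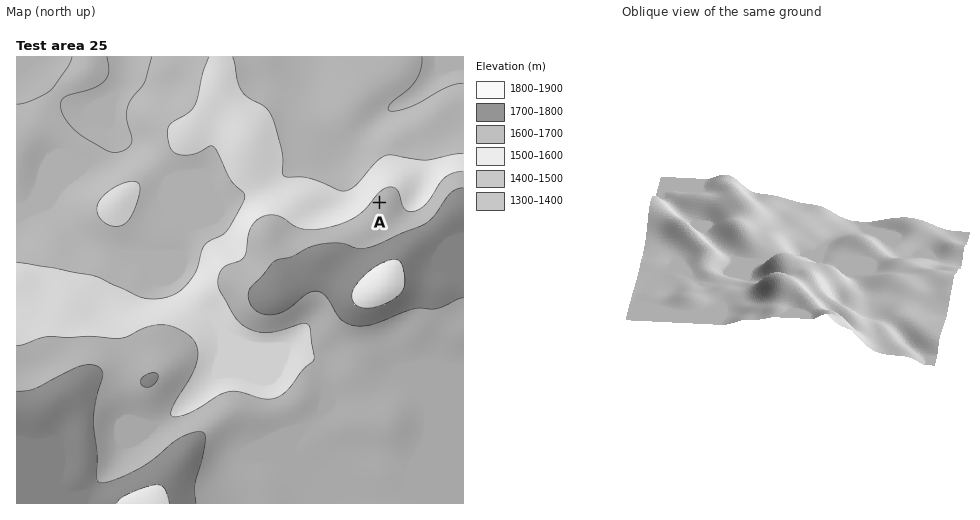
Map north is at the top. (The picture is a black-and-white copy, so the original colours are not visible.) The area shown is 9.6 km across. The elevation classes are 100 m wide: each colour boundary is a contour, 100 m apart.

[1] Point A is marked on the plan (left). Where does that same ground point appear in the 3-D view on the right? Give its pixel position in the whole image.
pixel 840 304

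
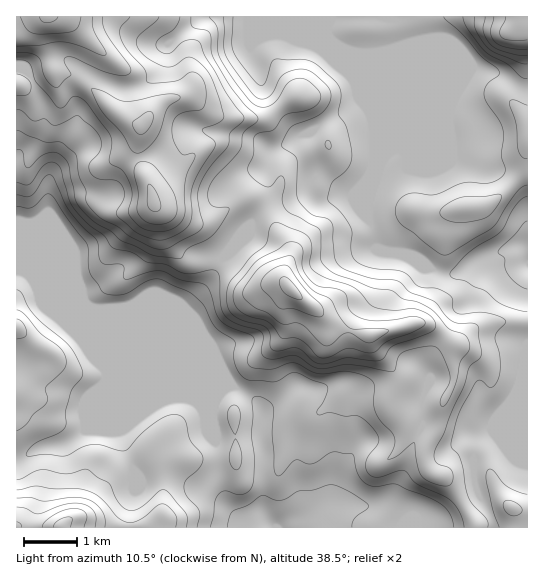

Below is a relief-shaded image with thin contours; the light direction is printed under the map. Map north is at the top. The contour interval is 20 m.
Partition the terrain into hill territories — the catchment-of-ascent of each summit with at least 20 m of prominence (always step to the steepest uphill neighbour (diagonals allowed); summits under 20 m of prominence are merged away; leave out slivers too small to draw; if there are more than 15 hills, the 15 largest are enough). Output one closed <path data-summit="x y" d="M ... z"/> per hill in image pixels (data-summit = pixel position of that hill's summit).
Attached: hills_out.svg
<path data-summit="290 289" d="M309 133l-7 2-11 8-17 5-3 3-7 18 7 18 0 10-16 20-11 21-21 20-15 25-23 24 19 46 17 17 11 16 21 11 10 14 0 94 4 12 10 11 6 0 18-7 33-16 39 2 14-3 8-9 10-25 7-24 9-16 0-29 10-21 16 1 26 11 3 3 1 14 5 6 21 10 25 9 0-183-5-4-13 1-21 12-18 5-14 8-14 0-14-5-6-5-12-6-33-8-3-15-7-15-7-6-10-17-12 0-18 4-6-5-3-12 5-10 0-8z"/><path data-summit="47 17" d="M205 16l-189 1 1 254 10 1 54 22-33-81 1-36 12-35 16-23 0-24 6-9 10-10 28 12 10 0 12-4 17-17 7-22z"/><path data-summit="153 201" d="M198 128l-5 0-10 17-10 7-35 5-13 6-5 4-8 24-5 5-10 1-22-2-10 2-8 4-8 8 0 6 32 76 2 8 7 9 117 49-7-11-15-39 23-24 15-25 21-20 11-21 16-20 0-10-7-18 8-19-17-11-17-2z"/><path data-summit="62 527" d="M234 387l-5 0-8 4-40 0-95 38-19 14-24 4-22 12-4 0-1 68 259 1-8-11-4-12 0-94-10-14z"/><path data-summit="521 17" d="M527 16l-196 1-4 12 2 13 11 25 16 16 16 35 3 19-2 46 10-24 11-8 7 0 5 4 29 0 24 9 24 7 16 0 12 5 12 11 5 15z"/><path data-summit="143 125" d="M330 16l-124 0-39 29-7 22-17 17-12 4-10 0-27-12-4 1-13 18 0 24-13 18-12 30-4 16 0 30 9-12 12-5 38 0 5-5 8-24 5-4 13-6 29-4 11-4 15-21 45 9 17 2 16 10 20-6 9-8-33-40-16-42 0-7 8-7 14-4 10 0 35 13 20 17 1-3-12-28 0-5 4-8z"/><path data-summit="17 327" d="M23 271l-7 0 1 188 4 0 22-12 24-4 19-14 87-36 8-2 40 0 11-5-5-9-24-22-105-43-9-5-8-12z"/><path data-summit="466 207" d="M401 151l-7 0-11 8-11 24-4 19 0 19 5 9 5 19 33 8 12 6 6 5 14 5 14 0 14-8 18-5 21-12 13-1 5 3 0-47-5-16-12-11-12-5-16 0-24-7-24-9-29 0z"/><path data-summit="511 507" d="M493 431l-10 2-7 12-3 12 0 20 4 16 15 26 2 9 33 0 1-83z"/>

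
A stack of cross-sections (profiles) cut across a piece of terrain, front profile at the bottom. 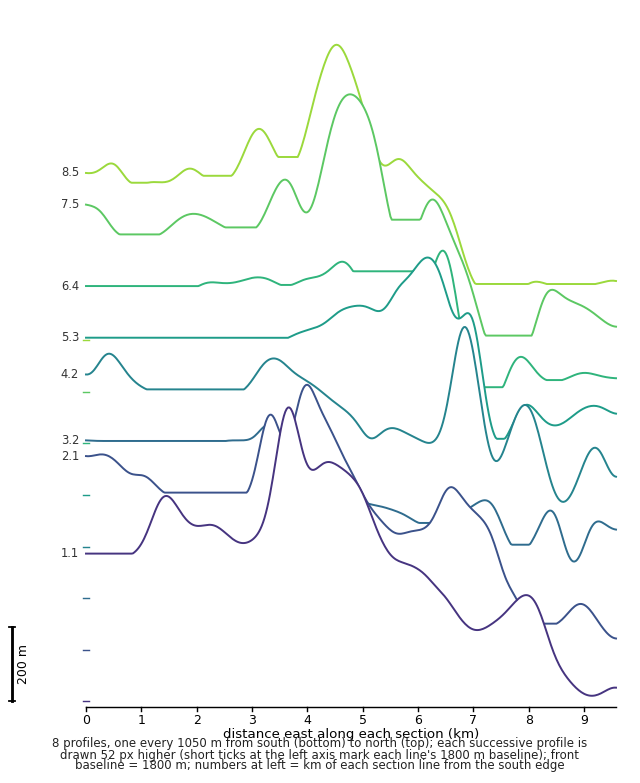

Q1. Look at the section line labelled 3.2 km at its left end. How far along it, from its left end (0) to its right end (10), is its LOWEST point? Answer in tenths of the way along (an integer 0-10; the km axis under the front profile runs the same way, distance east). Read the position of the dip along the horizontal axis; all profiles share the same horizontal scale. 9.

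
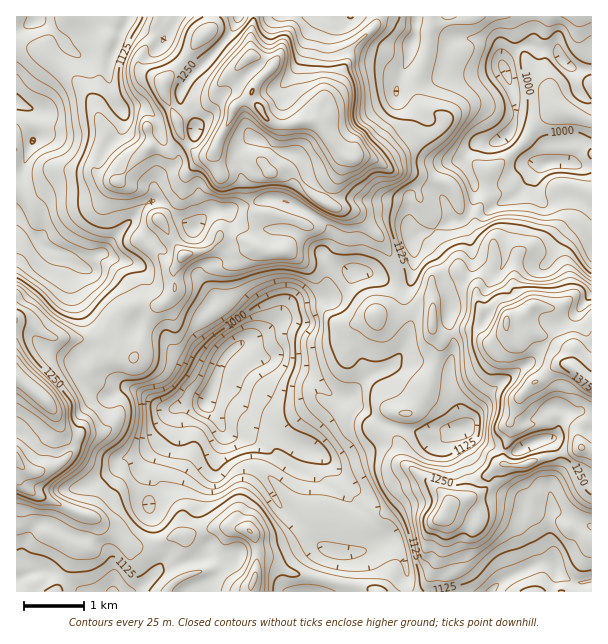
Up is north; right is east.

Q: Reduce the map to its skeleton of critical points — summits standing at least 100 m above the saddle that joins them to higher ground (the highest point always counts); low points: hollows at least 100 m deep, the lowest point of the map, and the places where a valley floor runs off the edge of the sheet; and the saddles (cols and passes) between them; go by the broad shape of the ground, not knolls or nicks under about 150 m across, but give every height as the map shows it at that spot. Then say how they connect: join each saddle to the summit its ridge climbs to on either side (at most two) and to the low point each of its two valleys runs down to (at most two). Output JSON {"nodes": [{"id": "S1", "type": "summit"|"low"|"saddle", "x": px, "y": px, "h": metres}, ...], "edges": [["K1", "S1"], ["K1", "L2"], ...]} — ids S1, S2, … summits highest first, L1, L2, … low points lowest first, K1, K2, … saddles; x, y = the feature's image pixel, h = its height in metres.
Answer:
{"nodes": [
{"id": "S1", "type": "summit", "x": 591, "y": 383, "h": 1399},
{"id": "S2", "type": "summit", "x": 260, "y": 110, "h": 1383},
{"id": "S3", "type": "summit", "x": 44, "y": 401, "h": 1375},
{"id": "L1", "type": "low", "x": 206, "y": 402, "h": 875},
{"id": "L2", "type": "low", "x": 506, "y": 72, "h": 942},
{"id": "L3", "type": "low", "x": 17, "y": 102, "h": 991},
{"id": "K1", "type": "saddle", "x": 158, "y": 32, "h": 1180},
{"id": "K2", "type": "saddle", "x": 131, "y": 306, "h": 1169},
{"id": "K3", "type": "saddle", "x": 398, "y": 281, "h": 1135},
{"id": "K4", "type": "saddle", "x": 437, "y": 132, "h": 1130},
{"id": "K5", "type": "saddle", "x": 428, "y": 48, "h": 1092}],
"edges": [["K1", "S2"], ["K1", "L1"], ["K1", "L3"], ["K2", "S2"], ["K2", "S3"], ["K2", "L1"], ["K2", "L3"], ["K3", "S1"], ["K3", "S2"], ["K3", "L1"], ["K3", "L2"], ["K4", "S1"], ["K4", "S2"], ["K4", "L2"], ["K5", "S1"], ["K5", "S2"], ["K5", "L2"]]}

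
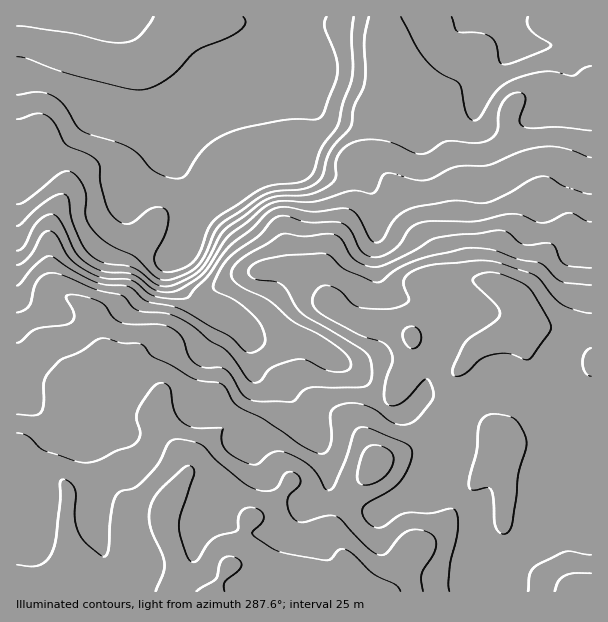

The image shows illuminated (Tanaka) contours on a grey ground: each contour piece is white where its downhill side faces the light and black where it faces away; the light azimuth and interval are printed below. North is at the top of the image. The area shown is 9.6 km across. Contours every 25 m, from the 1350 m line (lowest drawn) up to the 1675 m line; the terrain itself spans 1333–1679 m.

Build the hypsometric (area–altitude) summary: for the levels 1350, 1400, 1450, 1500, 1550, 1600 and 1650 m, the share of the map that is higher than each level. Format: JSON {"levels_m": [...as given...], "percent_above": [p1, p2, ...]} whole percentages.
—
{"levels_m": [1350, 1400, 1450, 1500, 1550, 1600, 1650], "percent_above": [92, 76, 66, 59, 49, 22, 4]}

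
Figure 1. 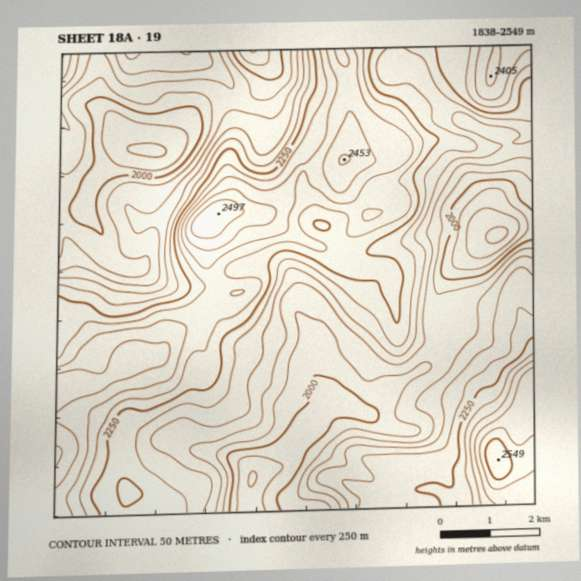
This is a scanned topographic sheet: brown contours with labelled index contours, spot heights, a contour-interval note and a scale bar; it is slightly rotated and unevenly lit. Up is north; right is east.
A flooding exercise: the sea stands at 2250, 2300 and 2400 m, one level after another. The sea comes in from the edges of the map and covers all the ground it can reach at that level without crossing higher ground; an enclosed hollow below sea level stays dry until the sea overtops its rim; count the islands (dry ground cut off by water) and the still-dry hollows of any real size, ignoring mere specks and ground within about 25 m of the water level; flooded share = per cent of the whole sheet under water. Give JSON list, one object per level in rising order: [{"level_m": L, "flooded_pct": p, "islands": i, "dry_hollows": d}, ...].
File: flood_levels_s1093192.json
[{"level_m": 2250, "flooded_pct": 66, "islands": 0, "dry_hollows": 0}, {"level_m": 2300, "flooded_pct": 76, "islands": 0, "dry_hollows": 0}, {"level_m": 2400, "flooded_pct": 93, "islands": 2, "dry_hollows": 0}]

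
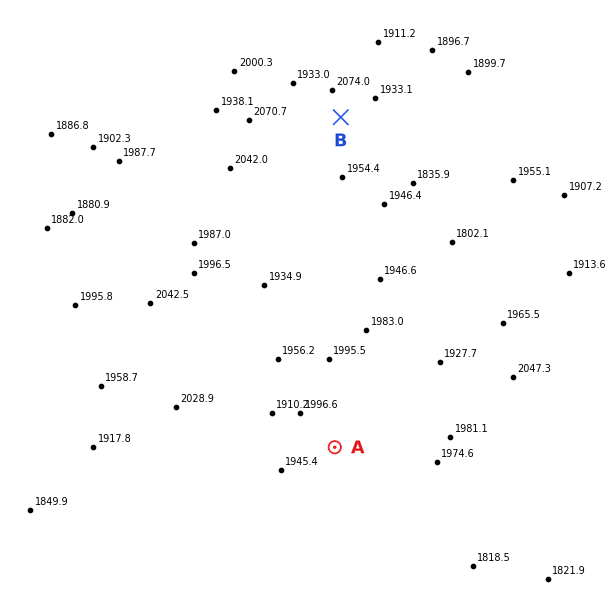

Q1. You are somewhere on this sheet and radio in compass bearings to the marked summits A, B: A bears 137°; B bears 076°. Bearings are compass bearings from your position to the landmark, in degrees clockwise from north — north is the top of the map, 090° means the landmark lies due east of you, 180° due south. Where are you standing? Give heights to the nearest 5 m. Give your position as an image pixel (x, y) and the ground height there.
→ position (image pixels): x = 86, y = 181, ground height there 1910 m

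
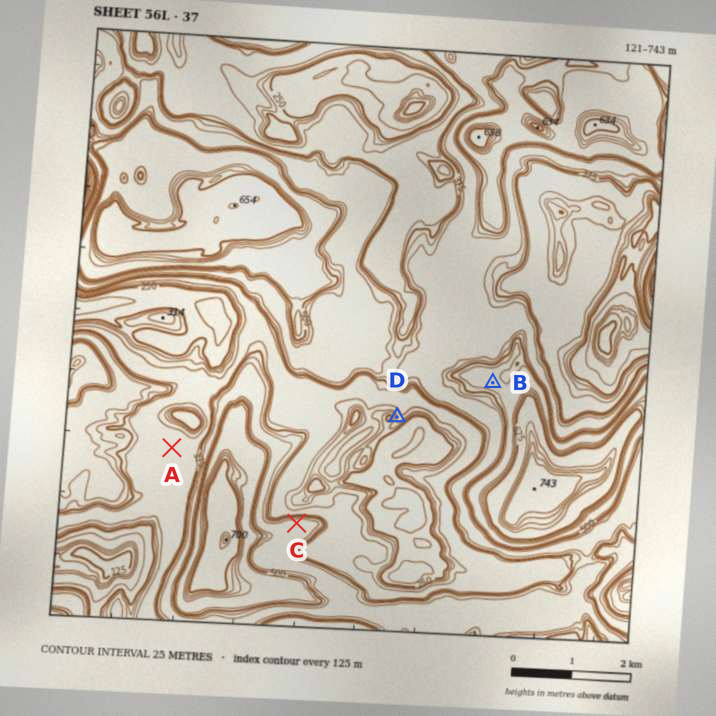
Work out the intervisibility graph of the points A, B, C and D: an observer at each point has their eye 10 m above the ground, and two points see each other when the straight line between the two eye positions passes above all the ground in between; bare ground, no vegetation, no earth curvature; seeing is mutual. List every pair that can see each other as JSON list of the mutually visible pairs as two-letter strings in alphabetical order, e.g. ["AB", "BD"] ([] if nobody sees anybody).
["BC", "CD"]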